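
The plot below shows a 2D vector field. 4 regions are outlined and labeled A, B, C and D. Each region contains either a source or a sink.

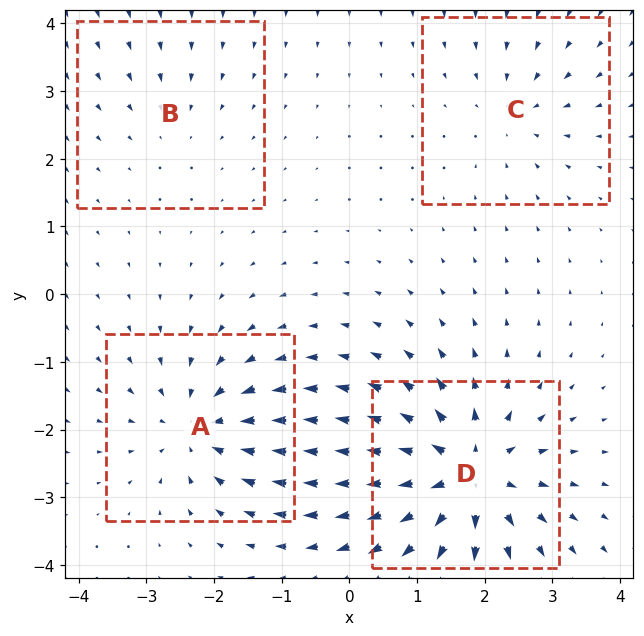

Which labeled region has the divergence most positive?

D

Divergence at each region's feature centre — A: about -6, B: about -2, C: about -4, D: about +8. Region D is most positive.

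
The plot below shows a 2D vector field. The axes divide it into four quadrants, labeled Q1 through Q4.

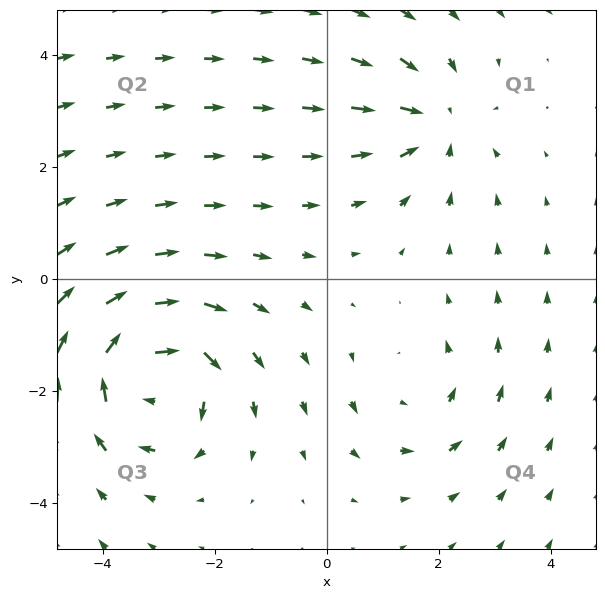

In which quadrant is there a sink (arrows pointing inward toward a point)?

The sink sits at approximately (1.9, 2.8), which lies in quadrant Q1. The divergence there is about -3, negative as expected for a sink.

Q1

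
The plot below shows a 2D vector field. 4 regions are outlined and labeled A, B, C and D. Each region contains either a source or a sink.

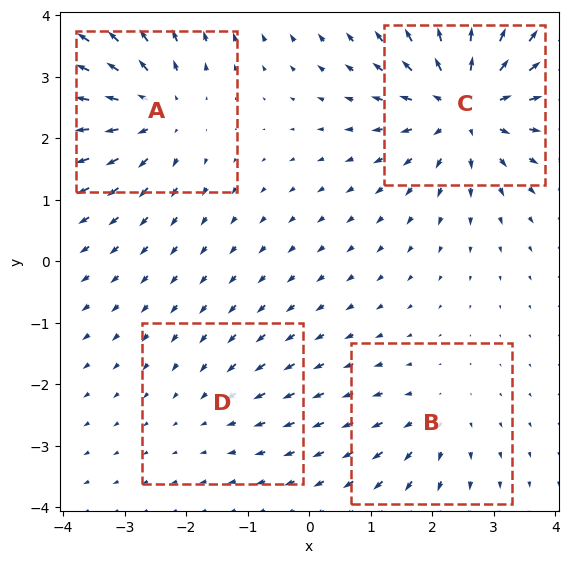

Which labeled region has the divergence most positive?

Divergence at each region's feature centre — A: about +6, B: about +3, C: about +8, D: about -2. Region C is most positive.

C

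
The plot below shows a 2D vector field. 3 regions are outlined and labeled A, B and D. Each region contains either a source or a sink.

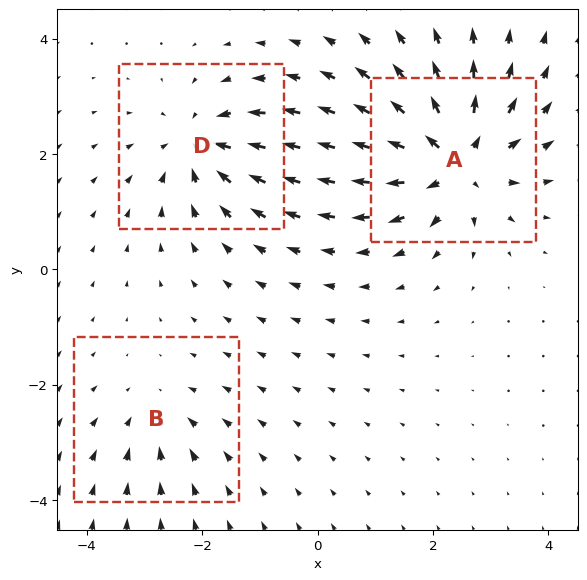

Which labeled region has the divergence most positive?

A

Divergence at each region's feature centre — A: about +6, B: about -2, D: about -4. Region A is most positive.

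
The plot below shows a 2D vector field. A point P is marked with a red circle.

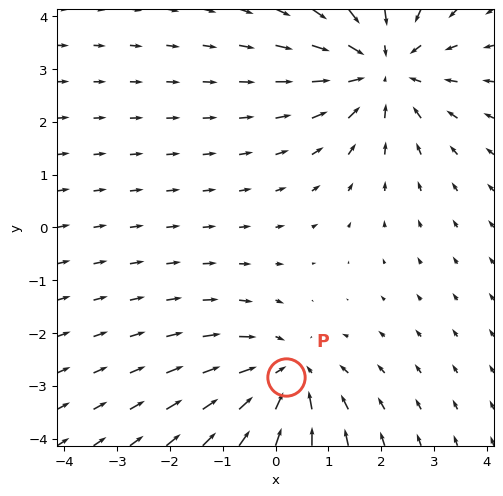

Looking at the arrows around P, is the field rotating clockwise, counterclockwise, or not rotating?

Near P at (0.2, -2.8) the arrows show no circulation. The curl there is ≈0.

not rotating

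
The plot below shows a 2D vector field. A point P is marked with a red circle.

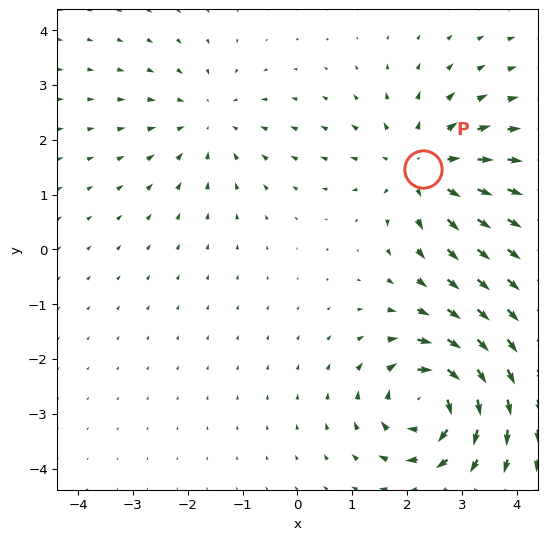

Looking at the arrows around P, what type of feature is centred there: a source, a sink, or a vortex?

At P (2.3, 1.5) the arrows spread outward. Divergence about +4, curl ≈0 — positive divergence with near-zero curl is a source.

source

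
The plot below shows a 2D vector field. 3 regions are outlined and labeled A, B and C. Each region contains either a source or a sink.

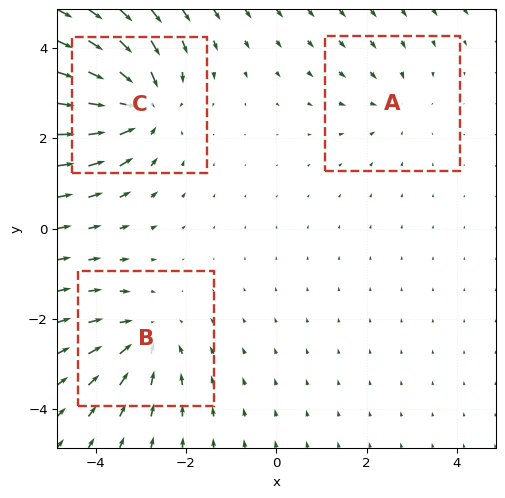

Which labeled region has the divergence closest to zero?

A

Divergence at each region's feature centre — A: about -2, B: about -3, C: about -5. Region A is closest to zero.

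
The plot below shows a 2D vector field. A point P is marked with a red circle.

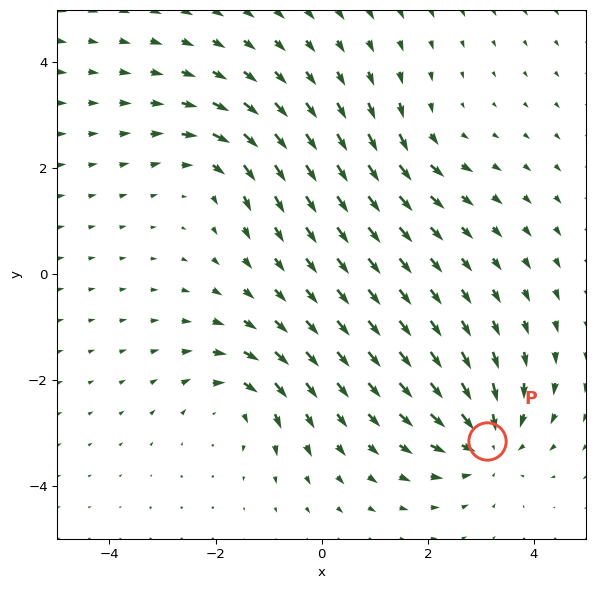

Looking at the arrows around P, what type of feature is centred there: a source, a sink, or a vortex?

At P (3.1, -3.1) the arrows converge inward. Divergence about -6, curl ≈0 — negative divergence with near-zero curl is a sink.

sink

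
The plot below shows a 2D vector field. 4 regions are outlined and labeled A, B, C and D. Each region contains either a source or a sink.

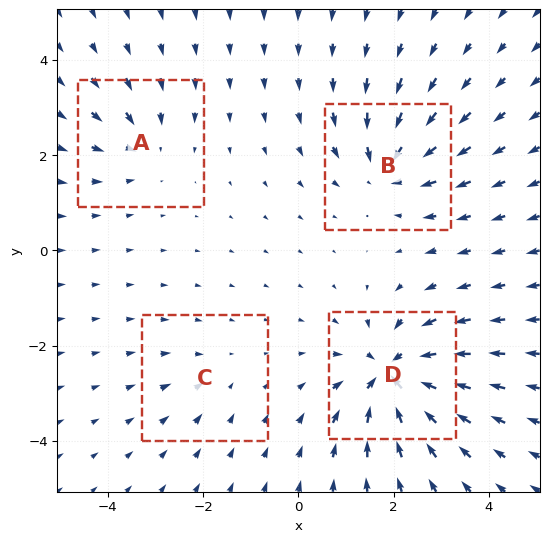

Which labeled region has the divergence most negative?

Divergence at each region's feature centre — A: about -4, B: about -6, C: about -2, D: about -8. Region D is most negative.

D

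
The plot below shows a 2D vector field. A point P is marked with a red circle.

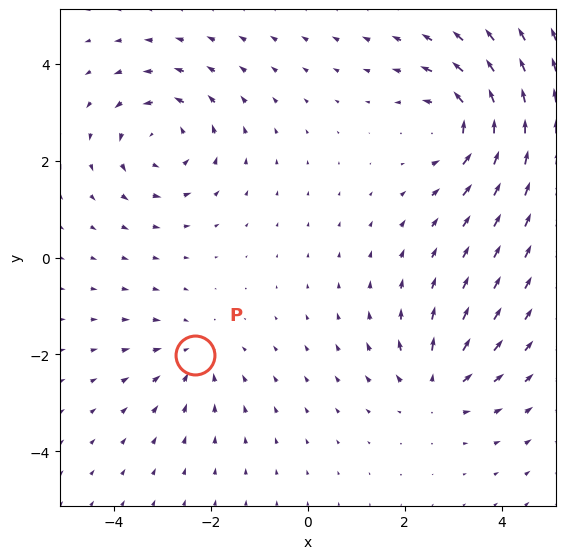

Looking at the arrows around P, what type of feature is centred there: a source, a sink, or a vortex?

sink

At P (-2.3, -2.0) the arrows converge inward. Divergence about -3, curl ≈0 — negative divergence with near-zero curl is a sink.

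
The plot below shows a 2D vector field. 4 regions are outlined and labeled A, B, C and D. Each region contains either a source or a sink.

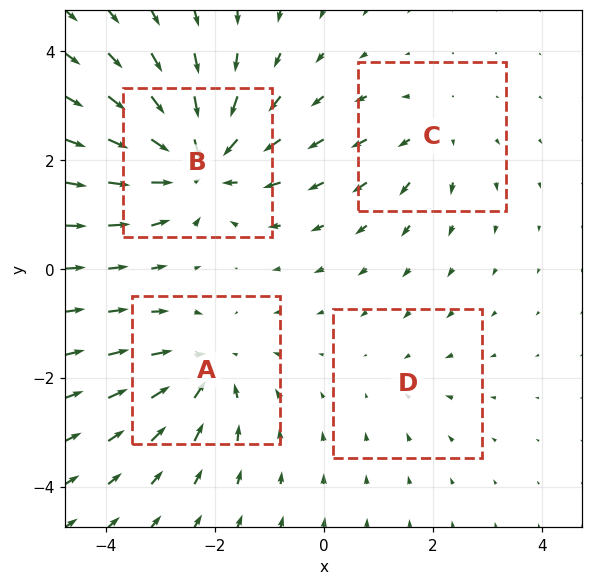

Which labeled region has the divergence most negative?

Divergence at each region's feature centre — A: about -5, B: about -7, C: about +3, D: about -2. Region B is most negative.

B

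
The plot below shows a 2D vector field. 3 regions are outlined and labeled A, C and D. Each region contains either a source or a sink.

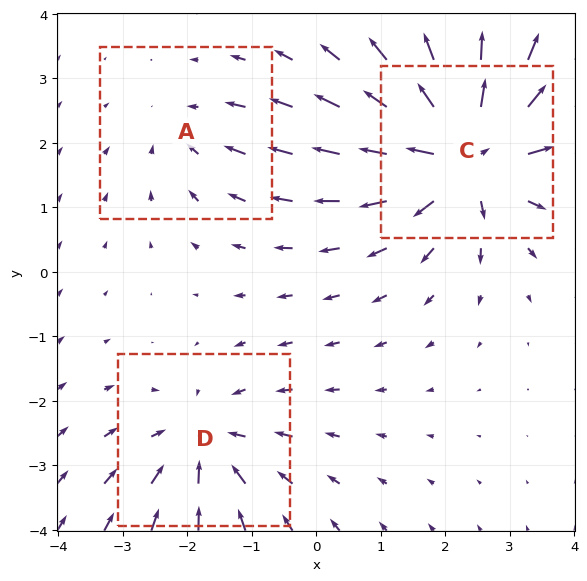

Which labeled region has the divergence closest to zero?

A

Divergence at each region's feature centre — A: about -2, C: about +5, D: about -3. Region A is closest to zero.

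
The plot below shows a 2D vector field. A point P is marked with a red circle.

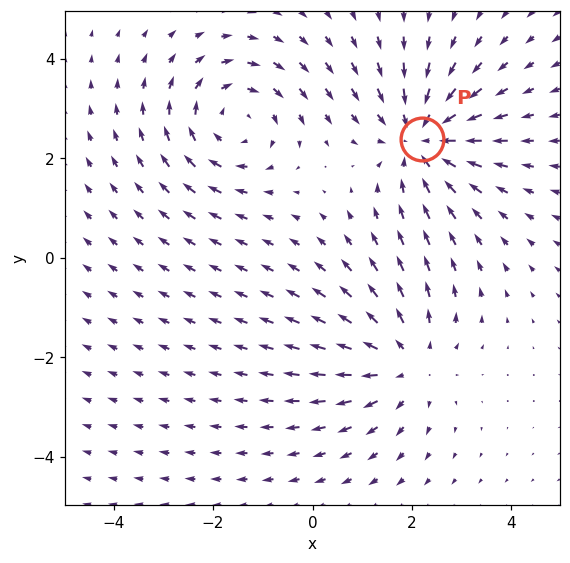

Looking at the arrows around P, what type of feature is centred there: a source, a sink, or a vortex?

At P (2.2, 2.4) the arrows converge inward. Divergence about -4, curl ≈0 — negative divergence with near-zero curl is a sink.

sink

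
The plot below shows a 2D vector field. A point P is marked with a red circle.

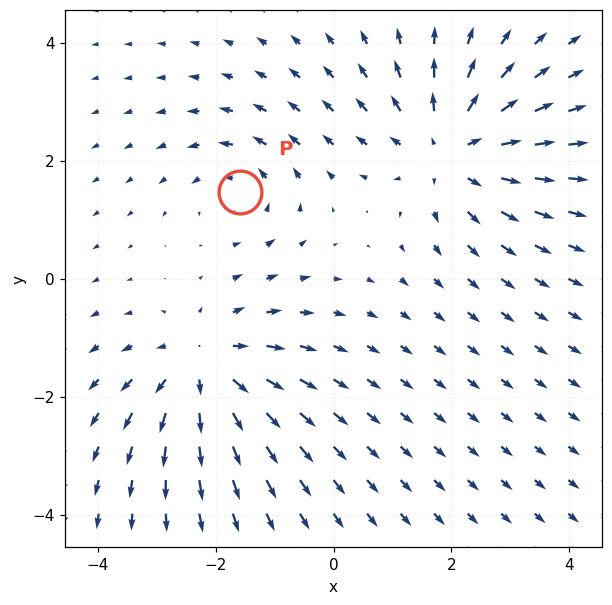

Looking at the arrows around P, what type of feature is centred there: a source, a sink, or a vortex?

At P (-1.6, 1.5) the arrows circulate counterclockwise. Divergence ≈0, curl about +3 — near-zero divergence with nonzero curl is a vortex.

vortex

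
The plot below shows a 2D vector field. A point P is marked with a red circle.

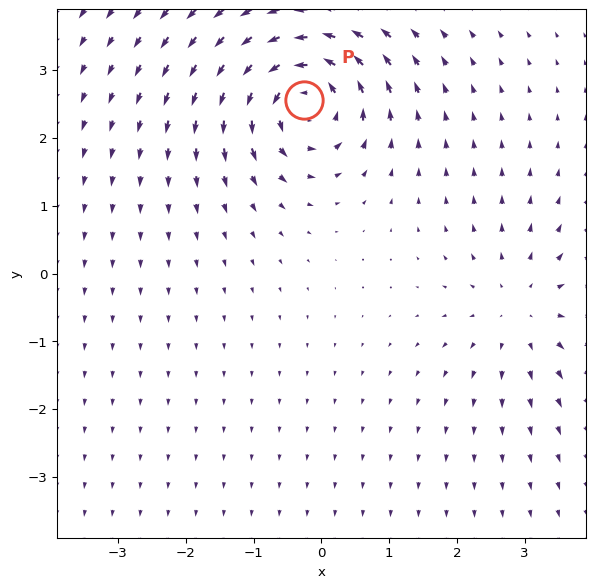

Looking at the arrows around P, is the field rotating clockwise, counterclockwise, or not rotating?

Near P at (-0.3, 2.6) the arrows circulate counterclockwise. The curl (z-component) there is about +7; positive curl means counterclockwise rotation.

counterclockwise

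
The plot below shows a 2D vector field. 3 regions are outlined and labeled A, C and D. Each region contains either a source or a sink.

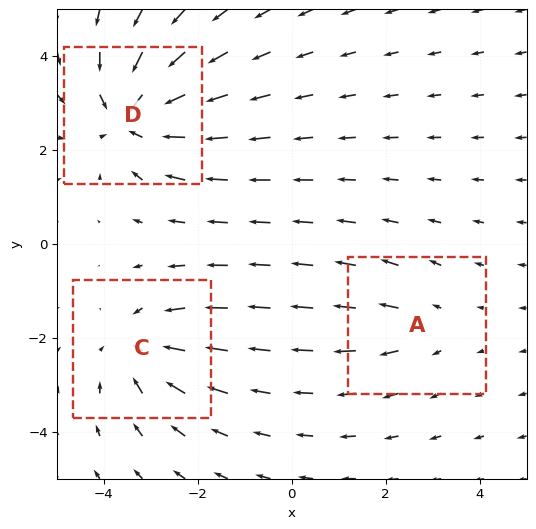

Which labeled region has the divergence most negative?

D

Divergence at each region's feature centre — A: about +2, C: about -3, D: about -4. Region D is most negative.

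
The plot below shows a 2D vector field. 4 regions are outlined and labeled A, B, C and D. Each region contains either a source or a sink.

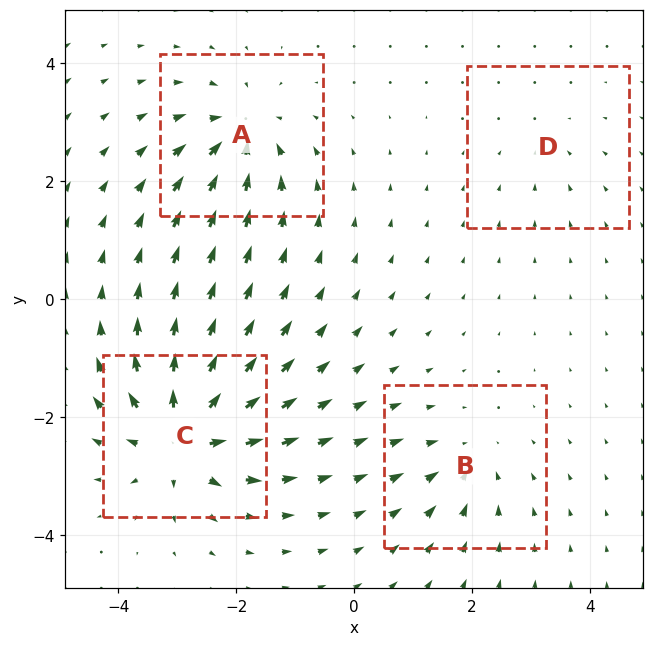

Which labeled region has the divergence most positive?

Divergence at each region's feature centre — A: about -6, B: about -4, C: about +9, D: about -2. Region C is most positive.

C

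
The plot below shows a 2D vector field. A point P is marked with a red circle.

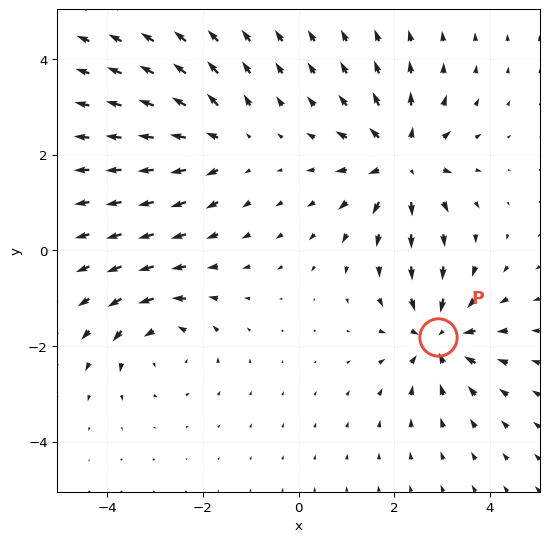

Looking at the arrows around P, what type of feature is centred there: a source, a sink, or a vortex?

At P (2.9, -1.8) the arrows converge inward. Divergence about -5, curl ≈0 — negative divergence with near-zero curl is a sink.

sink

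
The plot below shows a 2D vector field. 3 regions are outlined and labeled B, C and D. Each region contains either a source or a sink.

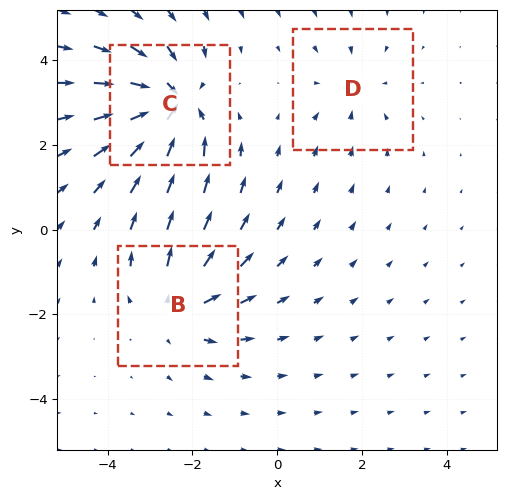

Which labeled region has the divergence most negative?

C

Divergence at each region's feature centre — B: about +3, C: about -5, D: about -2. Region C is most negative.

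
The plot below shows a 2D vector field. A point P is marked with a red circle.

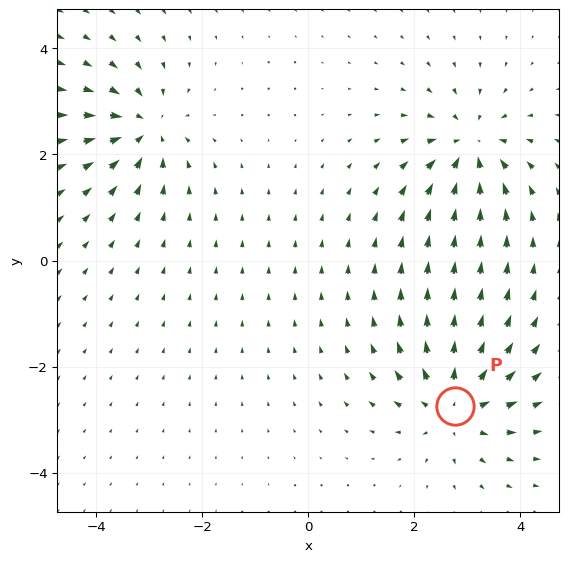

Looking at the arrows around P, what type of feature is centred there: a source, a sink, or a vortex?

At P (2.8, -2.7) the arrows spread outward. Divergence about +6, curl ≈0 — positive divergence with near-zero curl is a source.

source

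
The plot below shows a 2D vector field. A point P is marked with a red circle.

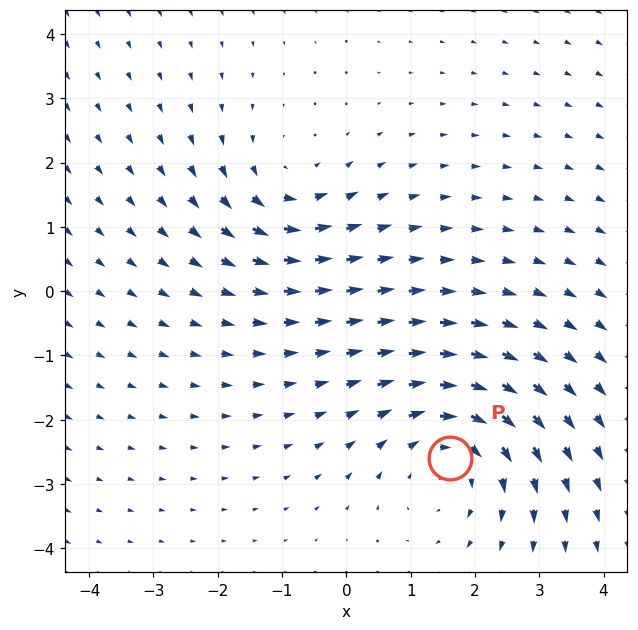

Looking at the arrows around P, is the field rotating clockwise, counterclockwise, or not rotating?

clockwise

Near P at (1.6, -2.6) the arrows circulate clockwise. The curl (z-component) there is about -4; negative curl means clockwise rotation.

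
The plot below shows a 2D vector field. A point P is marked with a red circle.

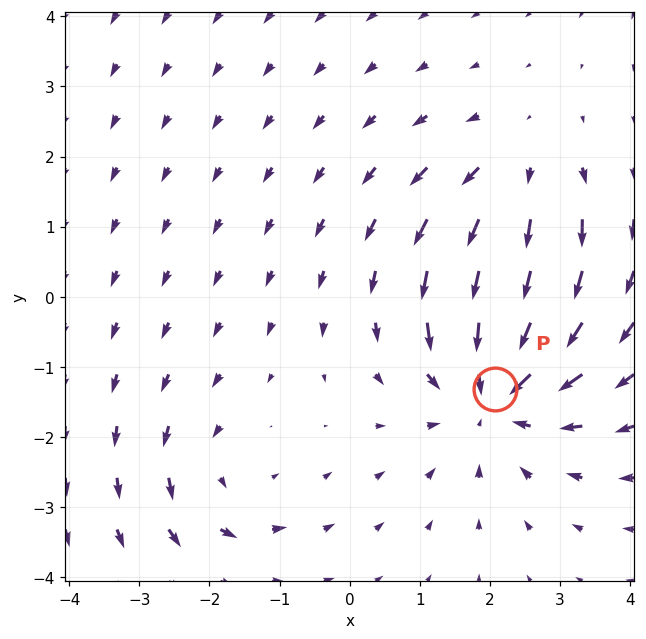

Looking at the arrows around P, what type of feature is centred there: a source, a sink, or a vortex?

At P (2.1, -1.3) the arrows converge inward. Divergence about -4, curl ≈0 — negative divergence with near-zero curl is a sink.

sink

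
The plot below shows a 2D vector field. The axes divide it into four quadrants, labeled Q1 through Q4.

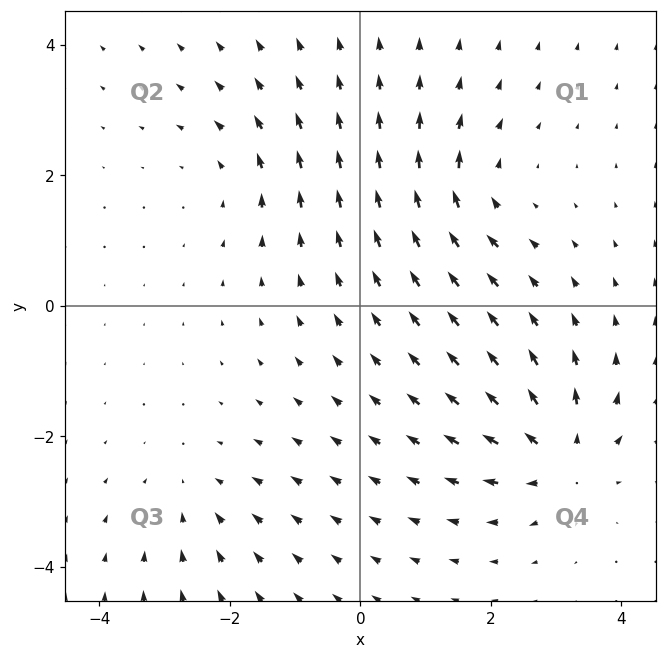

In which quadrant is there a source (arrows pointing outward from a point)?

The source sits at approximately (3.1, -2.3), which lies in quadrant Q4. The divergence there is about +5, positive as expected for a source.

Q4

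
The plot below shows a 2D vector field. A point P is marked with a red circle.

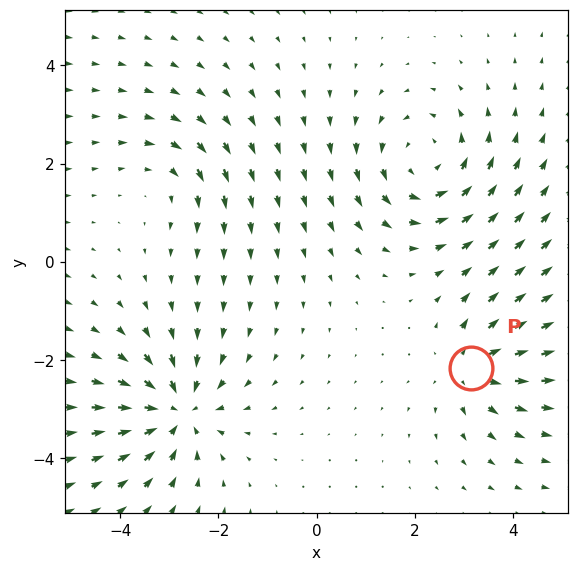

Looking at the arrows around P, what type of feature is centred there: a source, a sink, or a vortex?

At P (3.1, -2.2) the arrows spread outward. Divergence about +4, curl ≈0 — positive divergence with near-zero curl is a source.

source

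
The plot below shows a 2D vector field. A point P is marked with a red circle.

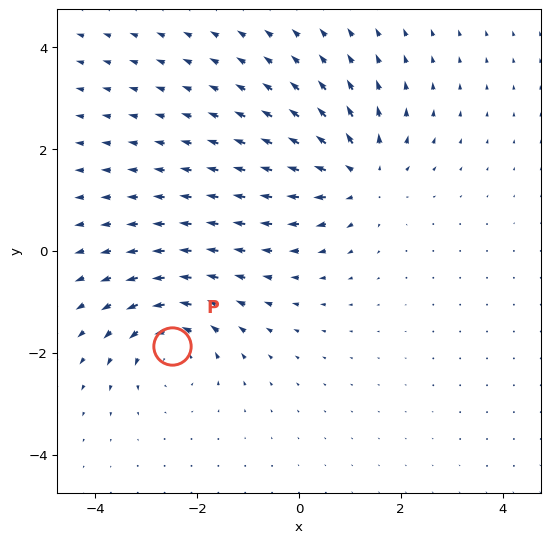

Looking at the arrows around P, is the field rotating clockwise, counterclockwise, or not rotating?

counterclockwise

Near P at (-2.5, -1.9) the arrows circulate counterclockwise. The curl (z-component) there is about +5; positive curl means counterclockwise rotation.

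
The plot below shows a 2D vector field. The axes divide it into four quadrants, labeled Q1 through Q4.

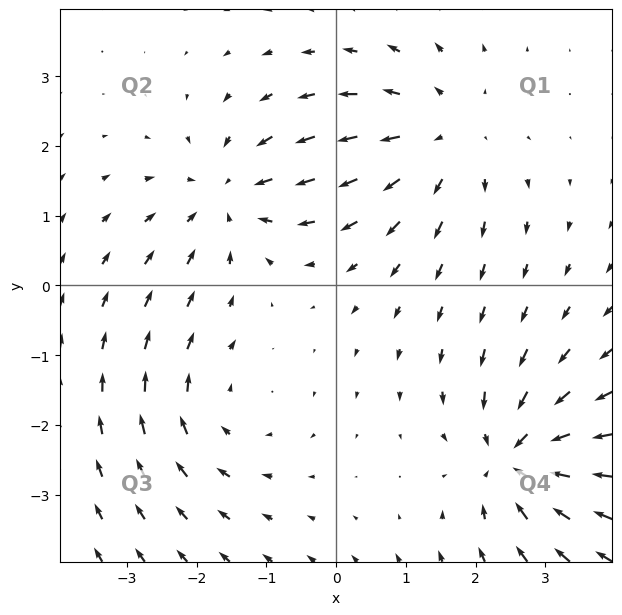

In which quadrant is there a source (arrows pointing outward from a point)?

Q1

The source sits at approximately (1.5, 2.1), which lies in quadrant Q1. The divergence there is about +4, positive as expected for a source.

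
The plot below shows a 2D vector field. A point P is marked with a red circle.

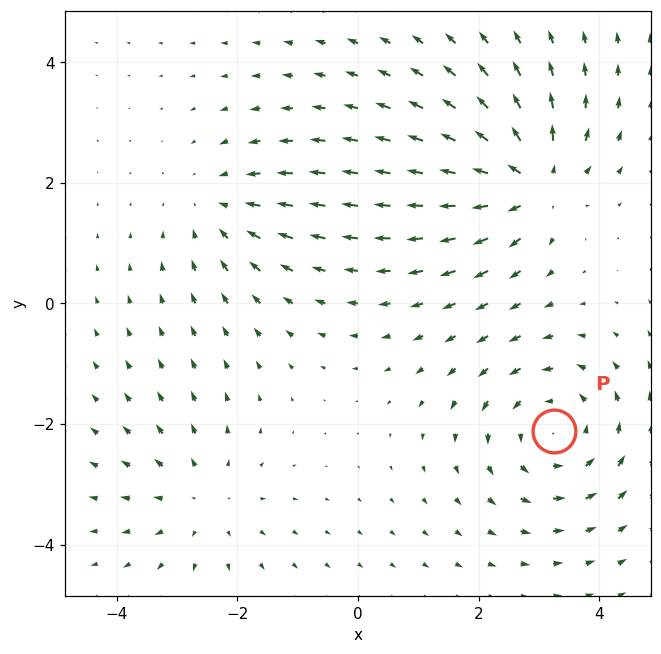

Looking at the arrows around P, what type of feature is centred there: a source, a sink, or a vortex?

vortex

At P (3.2, -2.1) the arrows circulate counterclockwise. Divergence ≈0, curl about +3 — near-zero divergence with nonzero curl is a vortex.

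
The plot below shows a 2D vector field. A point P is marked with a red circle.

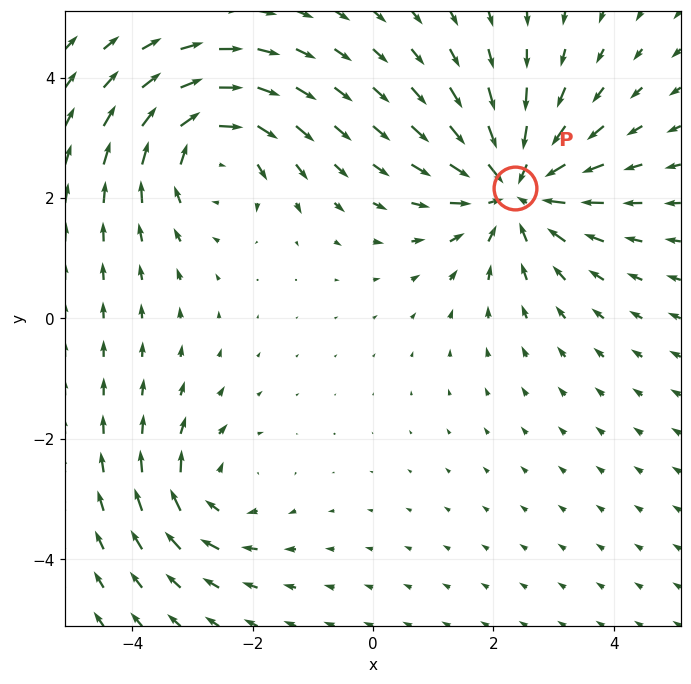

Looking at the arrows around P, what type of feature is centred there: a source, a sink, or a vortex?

At P (2.4, 2.2) the arrows converge inward. Divergence about -5, curl ≈0 — negative divergence with near-zero curl is a sink.

sink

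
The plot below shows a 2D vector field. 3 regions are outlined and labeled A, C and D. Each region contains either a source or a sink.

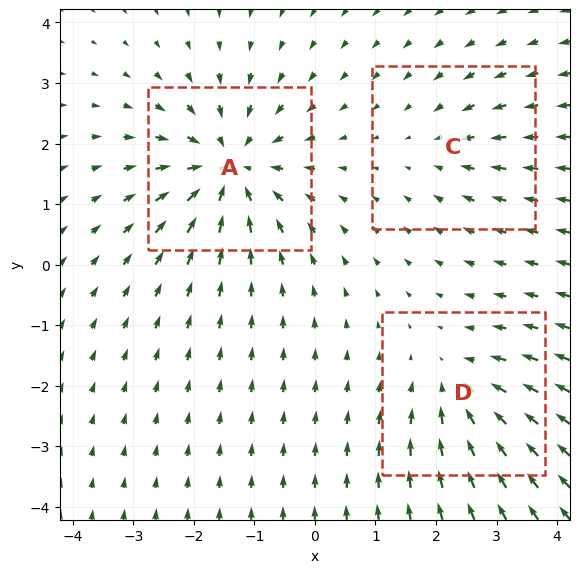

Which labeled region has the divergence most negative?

Divergence at each region's feature centre — A: about -5, C: about -2, D: about -3. Region A is most negative.

A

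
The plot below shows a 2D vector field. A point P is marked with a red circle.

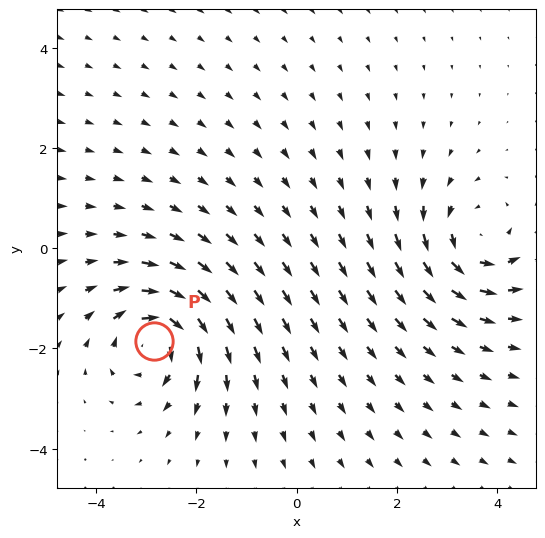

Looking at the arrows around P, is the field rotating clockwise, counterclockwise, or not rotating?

Near P at (-2.9, -1.8) the arrows circulate clockwise. The curl (z-component) there is about -7; negative curl means clockwise rotation.

clockwise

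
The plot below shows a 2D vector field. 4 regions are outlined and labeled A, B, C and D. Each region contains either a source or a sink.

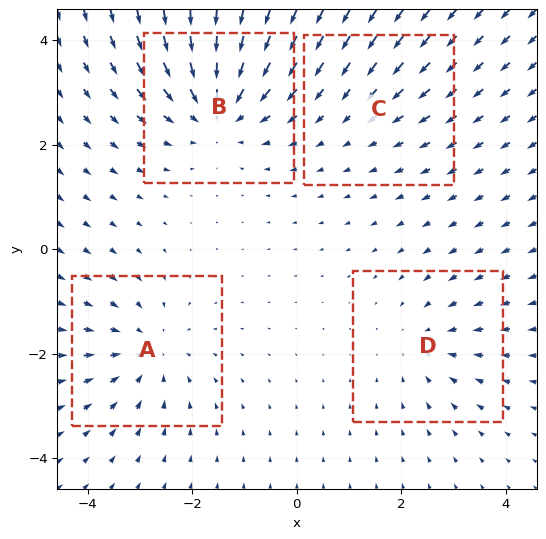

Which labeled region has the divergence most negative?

B

Divergence at each region's feature centre — A: about -4, B: about -6, C: about -2, D: about -3. Region B is most negative.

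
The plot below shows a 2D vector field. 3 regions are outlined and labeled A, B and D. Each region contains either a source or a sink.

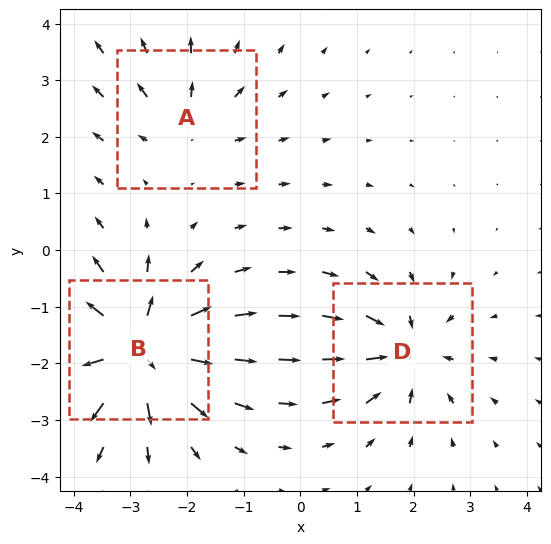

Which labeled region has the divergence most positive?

B

Divergence at each region's feature centre — A: about +3, B: about +6, D: about -4. Region B is most positive.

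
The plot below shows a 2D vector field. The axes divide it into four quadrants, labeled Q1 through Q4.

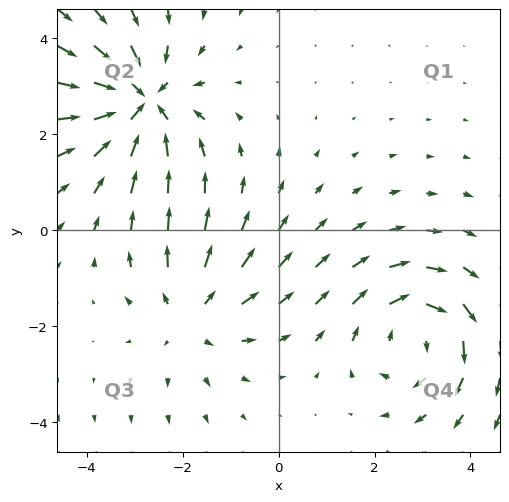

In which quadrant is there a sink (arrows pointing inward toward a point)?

Q2

The sink sits at approximately (-2.9, 2.7), which lies in quadrant Q2. The divergence there is about -5, negative as expected for a sink.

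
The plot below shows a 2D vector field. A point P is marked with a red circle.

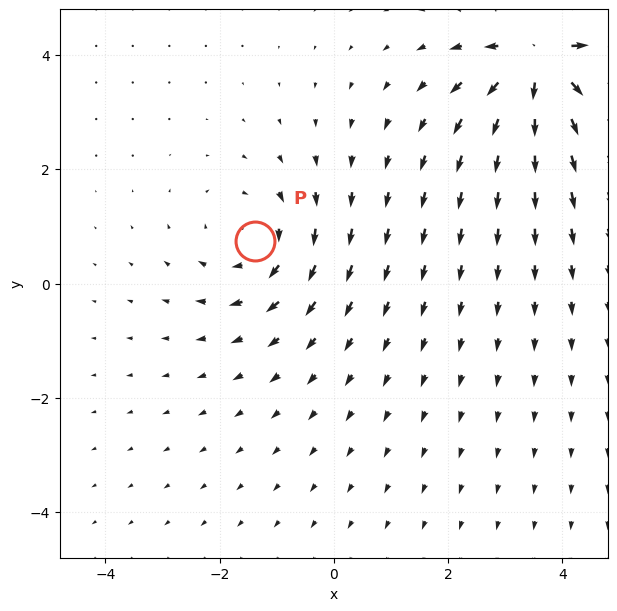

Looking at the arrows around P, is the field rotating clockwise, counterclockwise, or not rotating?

Near P at (-1.4, 0.7) the arrows circulate clockwise. The curl (z-component) there is about -3; negative curl means clockwise rotation.

clockwise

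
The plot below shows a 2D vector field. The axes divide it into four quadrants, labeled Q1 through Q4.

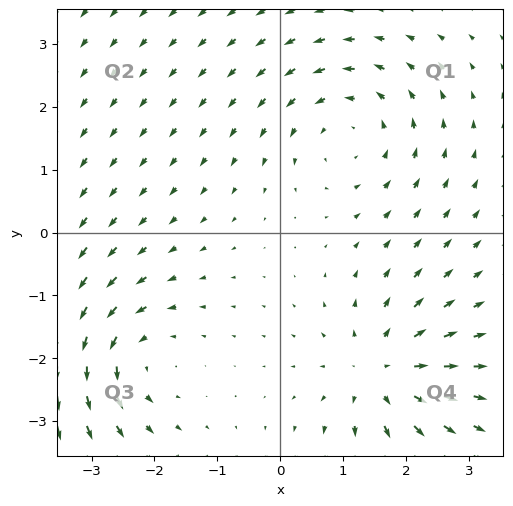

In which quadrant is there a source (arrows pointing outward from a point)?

Q4

The source sits at approximately (1.6, -2.2), which lies in quadrant Q4. The divergence there is about +5, positive as expected for a source.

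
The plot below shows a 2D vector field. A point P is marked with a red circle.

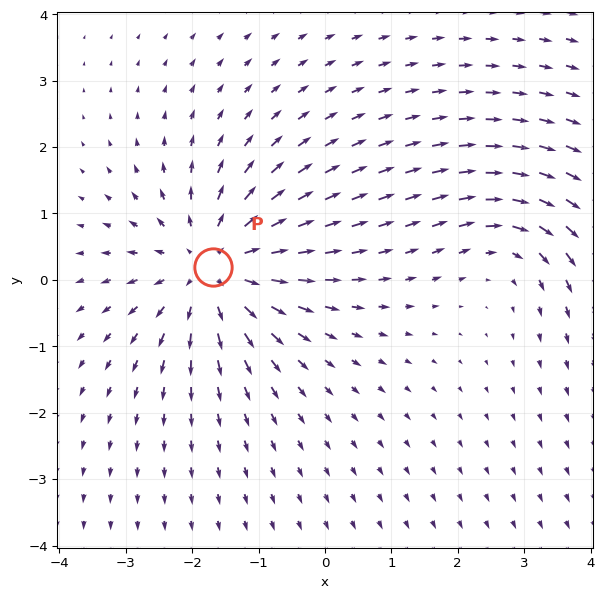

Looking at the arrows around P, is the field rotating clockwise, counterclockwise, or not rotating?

not rotating

Near P at (-1.7, 0.2) the arrows show no circulation. The curl there is ≈0.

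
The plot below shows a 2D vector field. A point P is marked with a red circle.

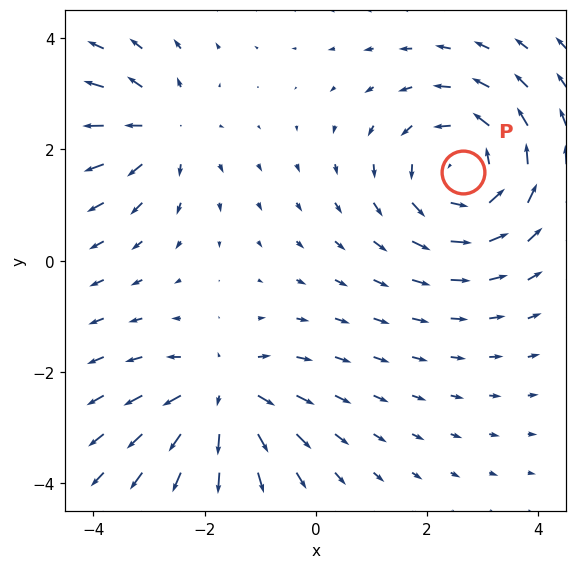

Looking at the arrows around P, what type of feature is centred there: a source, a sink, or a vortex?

At P (2.7, 1.6) the arrows circulate counterclockwise. Divergence ≈0, curl about +4 — near-zero divergence with nonzero curl is a vortex.

vortex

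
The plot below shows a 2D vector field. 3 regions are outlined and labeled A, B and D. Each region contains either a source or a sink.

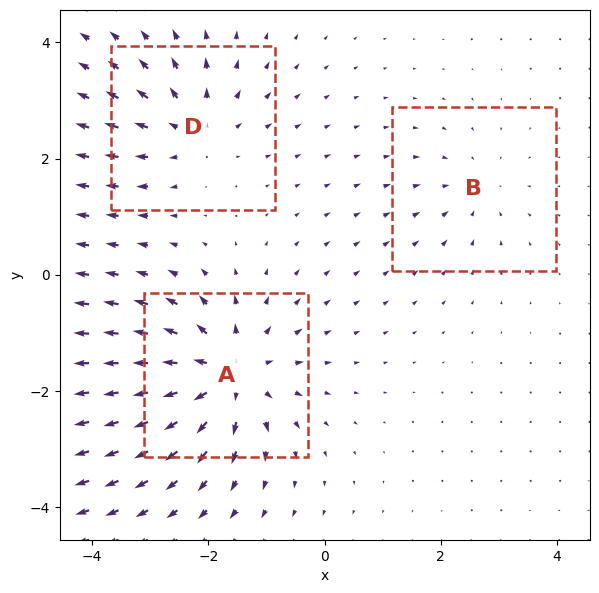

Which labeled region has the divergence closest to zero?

B

Divergence at each region's feature centre — A: about +5, B: about -2, D: about +3. Region B is closest to zero.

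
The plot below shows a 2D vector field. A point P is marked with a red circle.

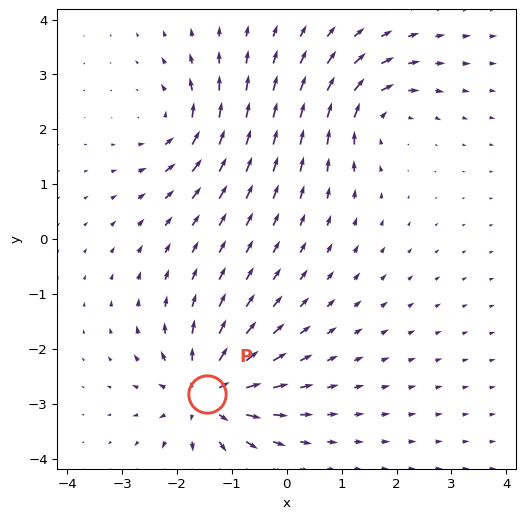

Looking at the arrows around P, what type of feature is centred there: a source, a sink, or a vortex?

At P (-1.5, -2.8) the arrows spread outward. Divergence about +6, curl ≈0 — positive divergence with near-zero curl is a source.

source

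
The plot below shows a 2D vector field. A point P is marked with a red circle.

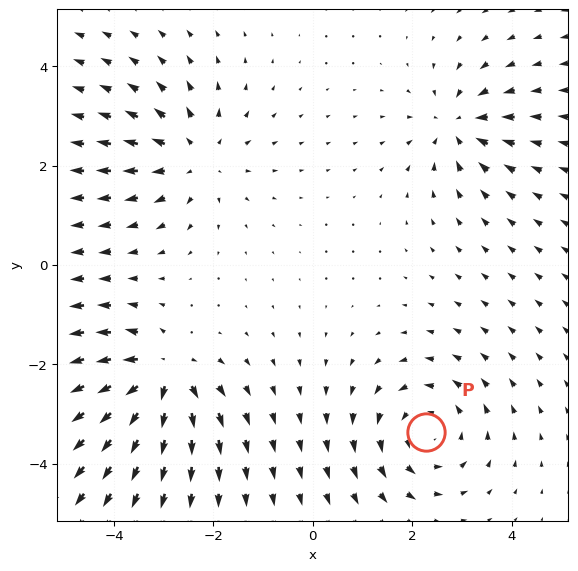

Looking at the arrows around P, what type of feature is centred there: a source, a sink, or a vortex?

vortex

At P (2.3, -3.4) the arrows circulate counterclockwise. Divergence ≈0, curl about +4 — near-zero divergence with nonzero curl is a vortex.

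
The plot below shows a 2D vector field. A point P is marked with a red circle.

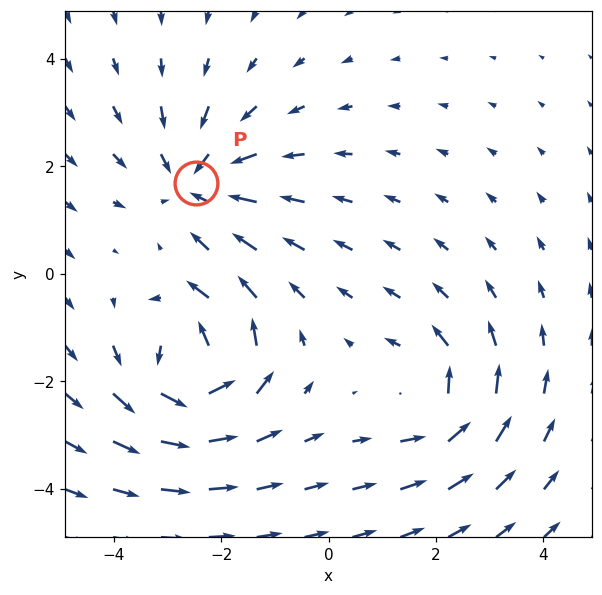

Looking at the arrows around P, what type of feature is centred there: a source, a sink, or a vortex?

sink

At P (-2.5, 1.7) the arrows converge inward. Divergence about -3, curl ≈0 — negative divergence with near-zero curl is a sink.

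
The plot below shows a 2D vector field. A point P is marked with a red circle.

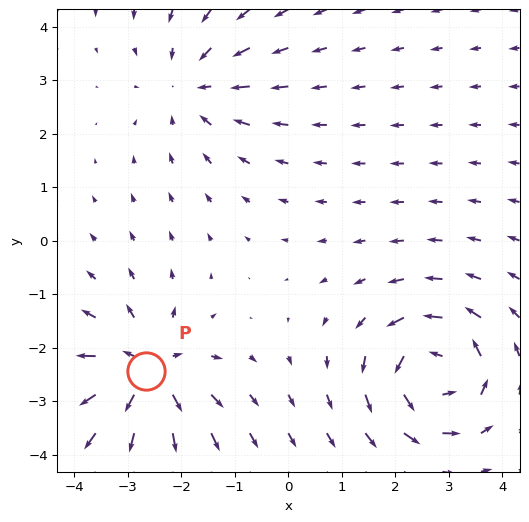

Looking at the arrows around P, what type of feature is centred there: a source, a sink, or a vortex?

At P (-2.7, -2.4) the arrows spread outward. Divergence about +5, curl ≈0 — positive divergence with near-zero curl is a source.

source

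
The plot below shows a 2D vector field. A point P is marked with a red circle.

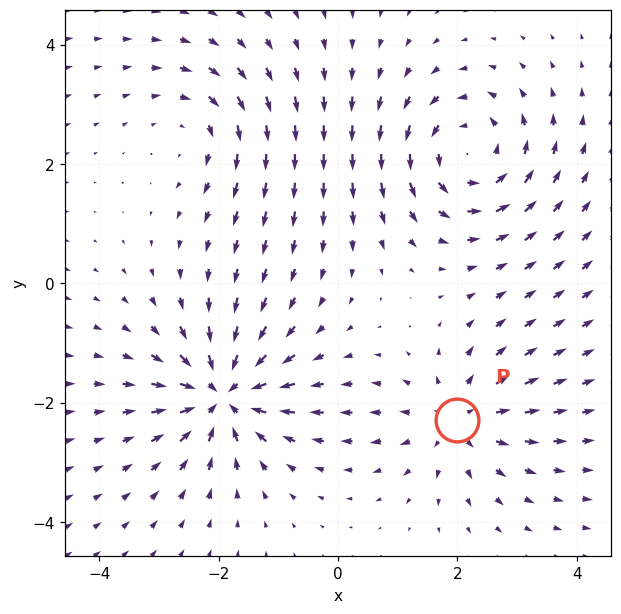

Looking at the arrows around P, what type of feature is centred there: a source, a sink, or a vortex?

source

At P (2.0, -2.3) the arrows spread outward. Divergence about +4, curl ≈0 — positive divergence with near-zero curl is a source.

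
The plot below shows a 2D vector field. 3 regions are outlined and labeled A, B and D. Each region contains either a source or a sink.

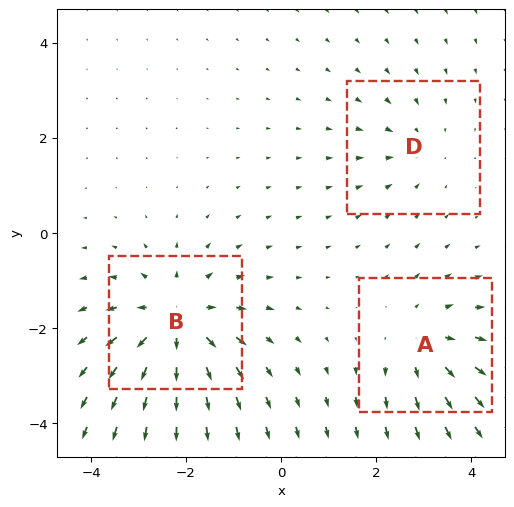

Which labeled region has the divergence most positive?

B

Divergence at each region's feature centre — A: about +3, B: about +5, D: about -2. Region B is most positive.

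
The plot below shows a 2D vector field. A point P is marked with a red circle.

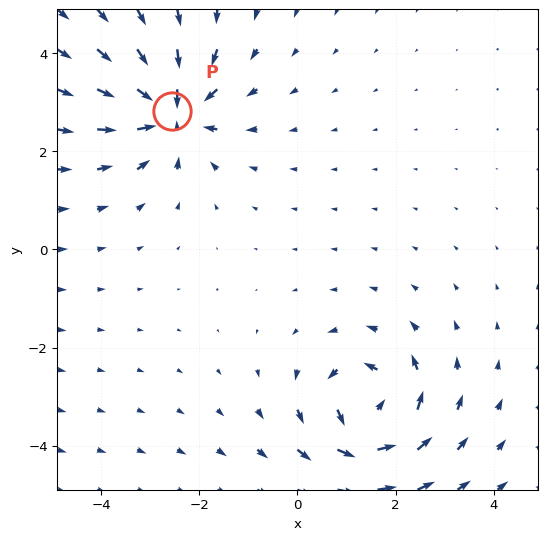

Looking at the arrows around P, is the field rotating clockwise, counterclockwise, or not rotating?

Near P at (-2.6, 2.8) the arrows show no circulation. The curl there is ≈0.

not rotating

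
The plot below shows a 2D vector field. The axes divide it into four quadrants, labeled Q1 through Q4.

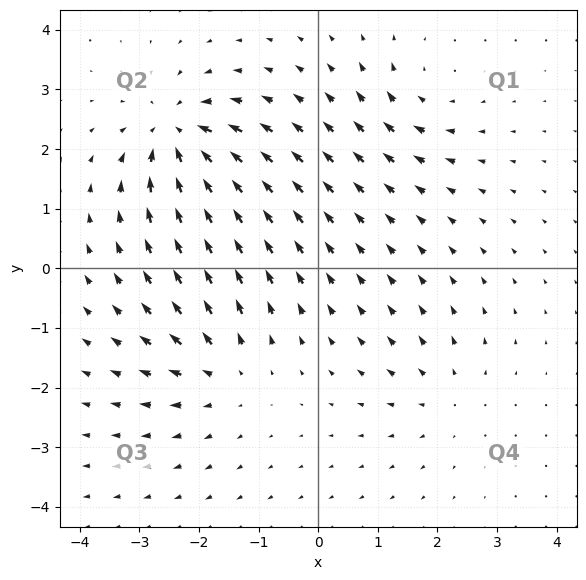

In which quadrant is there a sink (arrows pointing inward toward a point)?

The sink sits at approximately (-2.4, 2.2), which lies in quadrant Q2. The divergence there is about -7, negative as expected for a sink.

Q2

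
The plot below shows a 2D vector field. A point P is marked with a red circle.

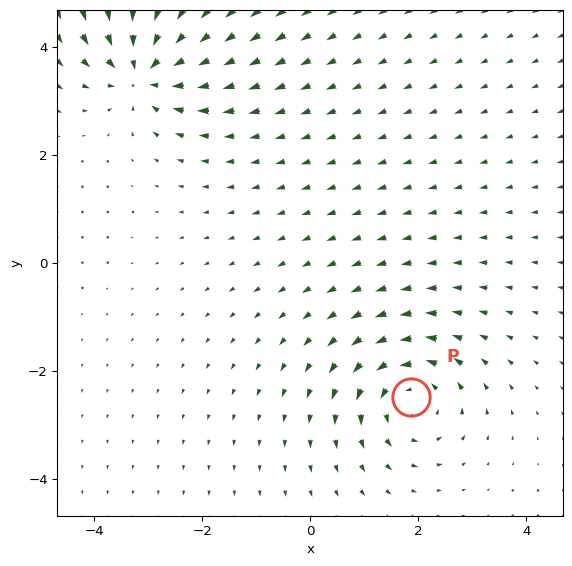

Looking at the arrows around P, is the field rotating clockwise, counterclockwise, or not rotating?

counterclockwise

Near P at (1.9, -2.5) the arrows circulate counterclockwise. The curl (z-component) there is about +3; positive curl means counterclockwise rotation.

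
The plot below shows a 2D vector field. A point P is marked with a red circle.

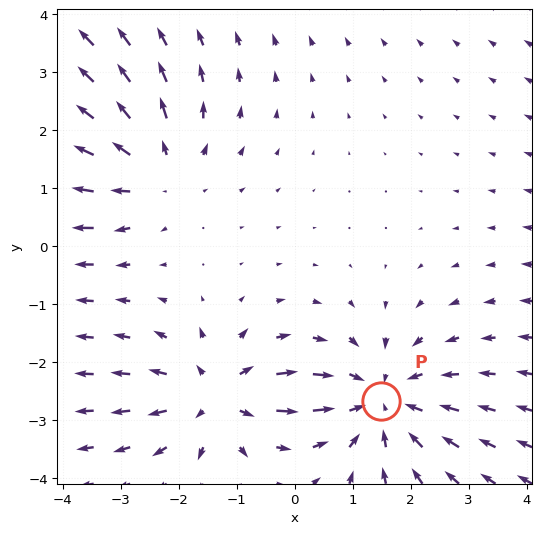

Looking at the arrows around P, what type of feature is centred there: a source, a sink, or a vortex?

At P (1.5, -2.7) the arrows converge inward. Divergence about -3, curl ≈0 — negative divergence with near-zero curl is a sink.

sink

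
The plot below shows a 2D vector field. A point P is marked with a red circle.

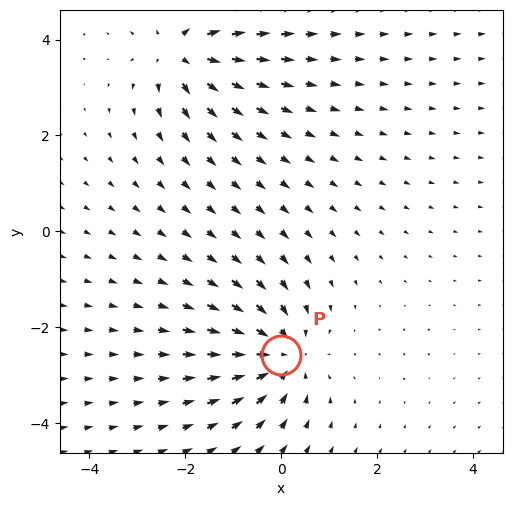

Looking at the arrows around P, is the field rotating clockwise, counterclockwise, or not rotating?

not rotating

Near P at (-0.0, -2.6) the arrows show no circulation. The curl there is ≈0.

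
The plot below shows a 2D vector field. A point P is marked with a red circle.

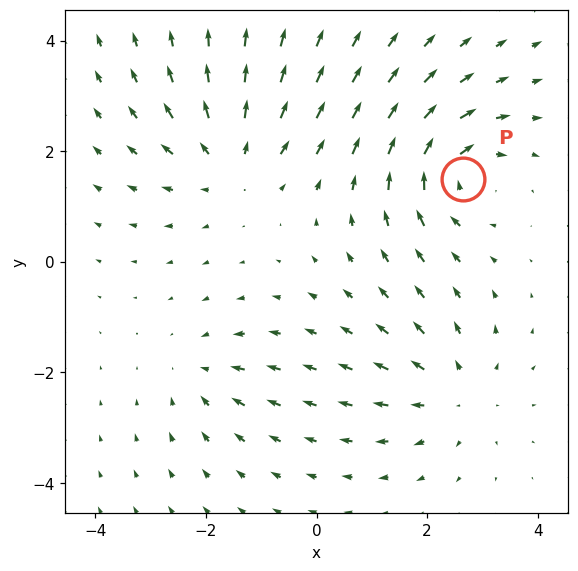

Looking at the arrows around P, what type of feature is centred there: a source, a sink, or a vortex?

At P (2.6, 1.5) the arrows circulate clockwise. Divergence ≈0, curl about -6 — near-zero divergence with nonzero curl is a vortex.

vortex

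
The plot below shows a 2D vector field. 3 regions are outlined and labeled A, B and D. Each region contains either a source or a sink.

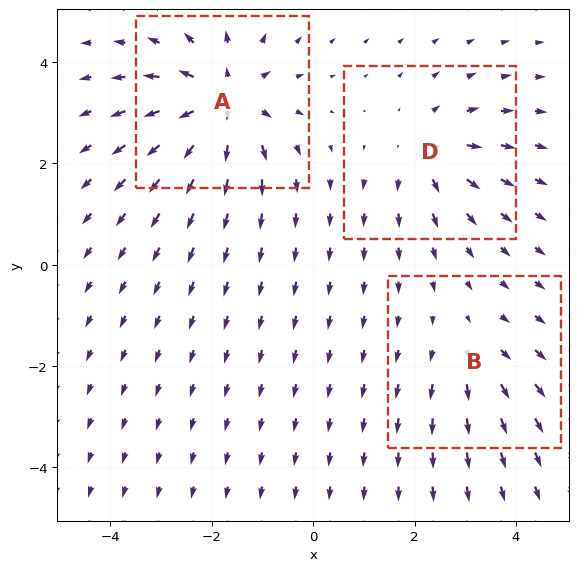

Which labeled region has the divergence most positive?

A

Divergence at each region's feature centre — A: about +6, B: about +2, D: about +3. Region A is most positive.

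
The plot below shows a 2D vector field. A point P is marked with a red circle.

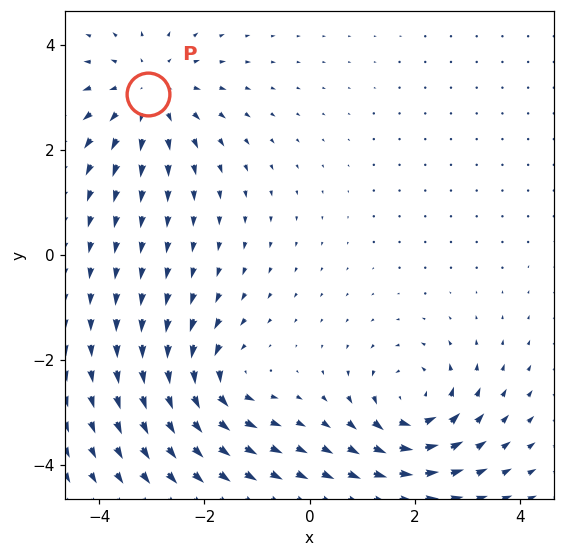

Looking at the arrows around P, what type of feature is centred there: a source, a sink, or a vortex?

At P (-3.1, 3.1) the arrows spread outward. Divergence about +3, curl ≈0 — positive divergence with near-zero curl is a source.

source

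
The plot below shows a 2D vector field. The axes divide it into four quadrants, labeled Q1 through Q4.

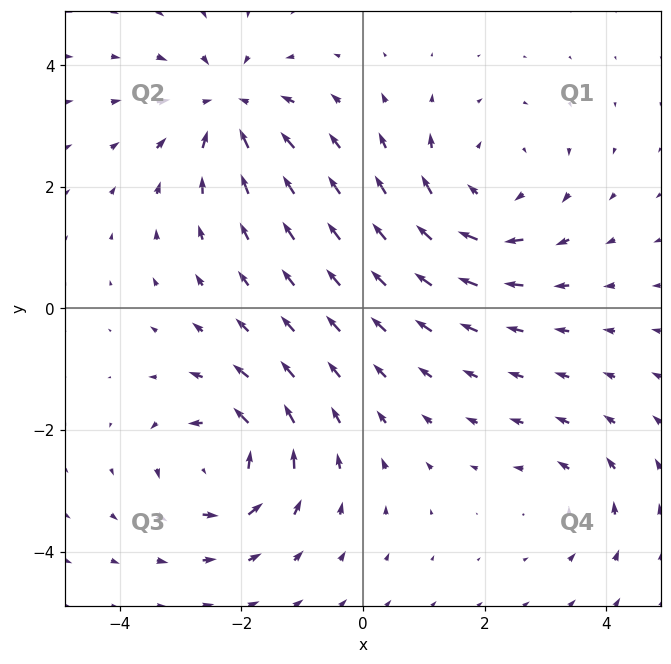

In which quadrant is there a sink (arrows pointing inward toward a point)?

The sink sits at approximately (-2.2, 3.3), which lies in quadrant Q2. The divergence there is about -5, negative as expected for a sink.

Q2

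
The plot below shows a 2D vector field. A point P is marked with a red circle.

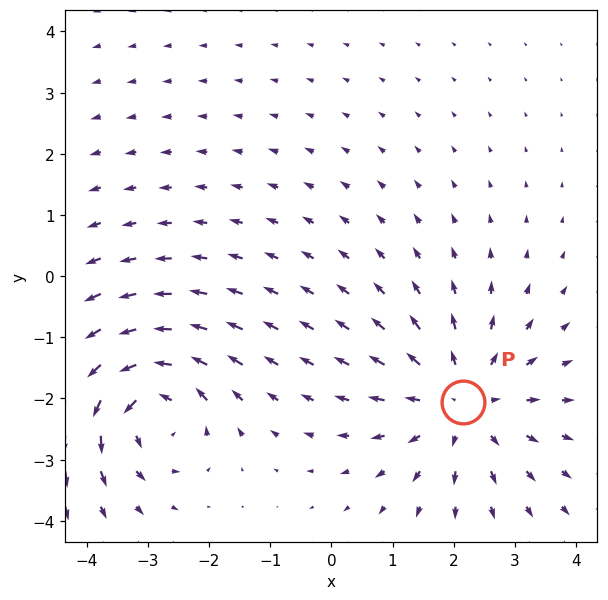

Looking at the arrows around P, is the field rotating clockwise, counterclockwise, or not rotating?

not rotating

Near P at (2.1, -2.1) the arrows show no circulation. The curl there is ≈0.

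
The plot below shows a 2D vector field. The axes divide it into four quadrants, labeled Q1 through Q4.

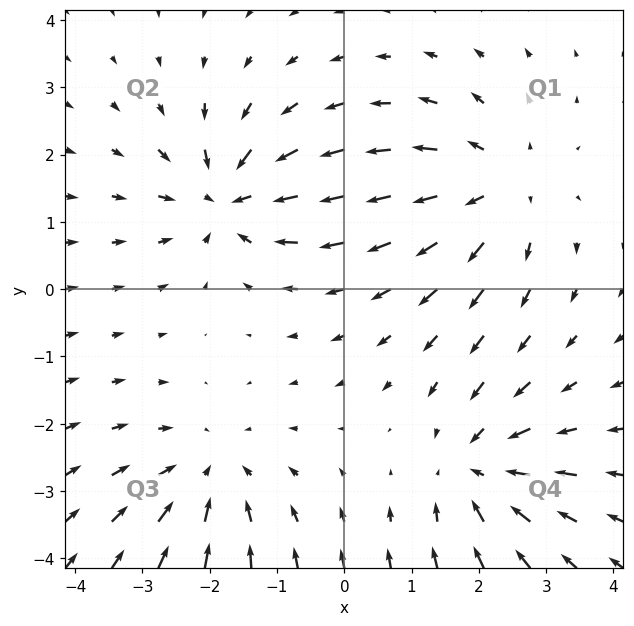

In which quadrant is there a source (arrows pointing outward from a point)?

The source sits at approximately (2.3, 1.5), which lies in quadrant Q1. The divergence there is about +4, positive as expected for a source.

Q1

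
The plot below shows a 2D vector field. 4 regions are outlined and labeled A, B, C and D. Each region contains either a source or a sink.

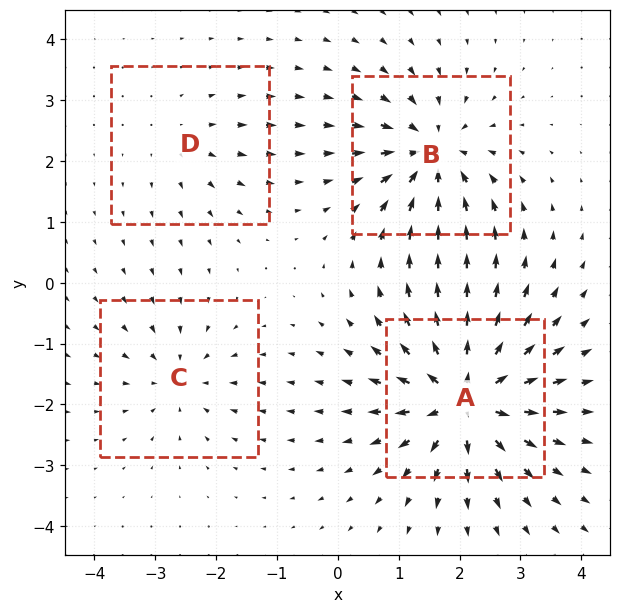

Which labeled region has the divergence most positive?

Divergence at each region's feature centre — A: about +9, B: about -6, C: about -4, D: about +3. Region A is most positive.

A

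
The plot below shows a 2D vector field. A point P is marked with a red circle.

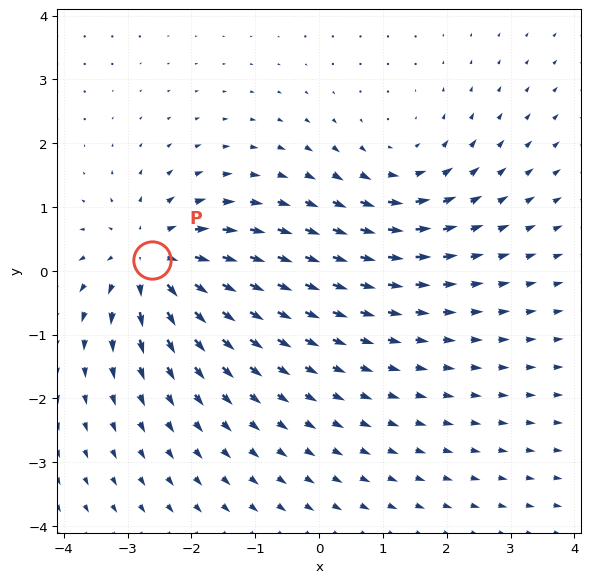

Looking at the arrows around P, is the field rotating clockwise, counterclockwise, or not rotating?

Near P at (-2.6, 0.2) the arrows show no circulation. The curl there is ≈0.

not rotating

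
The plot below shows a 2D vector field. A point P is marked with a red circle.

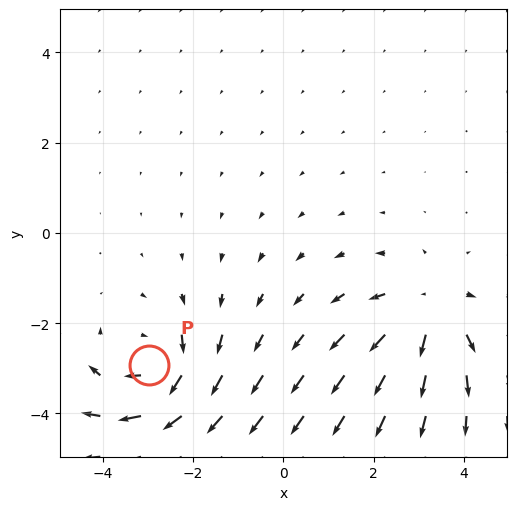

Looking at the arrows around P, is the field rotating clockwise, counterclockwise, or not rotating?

Near P at (-3.0, -2.9) the arrows circulate clockwise. The curl (z-component) there is about -3; negative curl means clockwise rotation.

clockwise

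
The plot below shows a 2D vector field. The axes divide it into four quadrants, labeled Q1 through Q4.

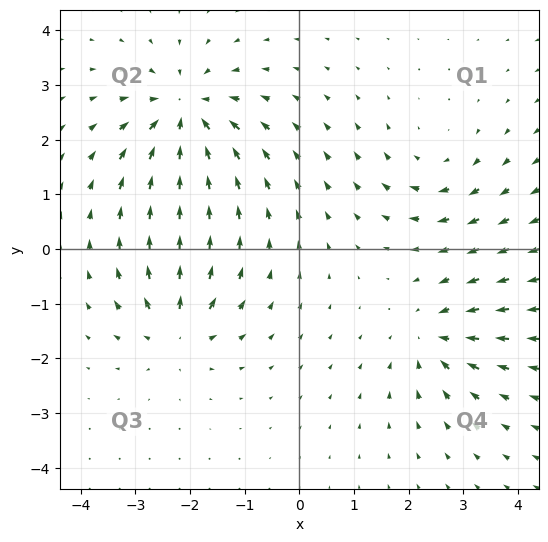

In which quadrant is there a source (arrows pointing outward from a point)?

Q3

The source sits at approximately (-2.2, -1.5), which lies in quadrant Q3. The divergence there is about +4, positive as expected for a source.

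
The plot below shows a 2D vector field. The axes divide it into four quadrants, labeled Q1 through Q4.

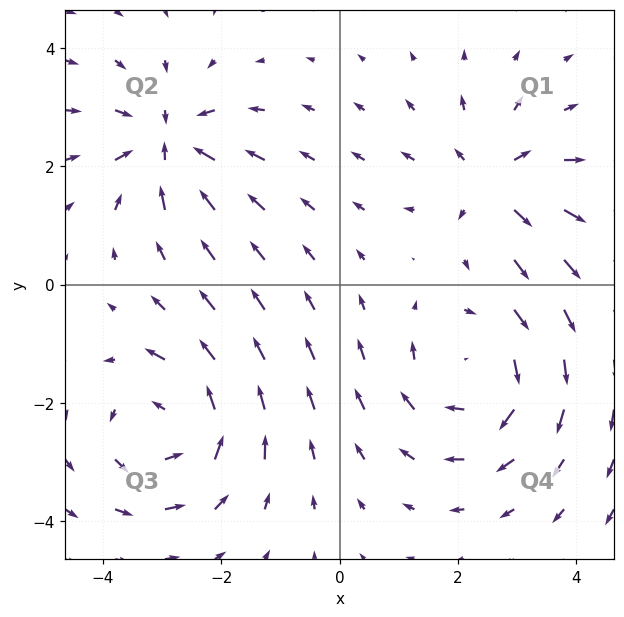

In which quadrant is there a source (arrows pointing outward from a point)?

Q1

The source sits at approximately (2.6, 1.8), which lies in quadrant Q1. The divergence there is about +5, positive as expected for a source.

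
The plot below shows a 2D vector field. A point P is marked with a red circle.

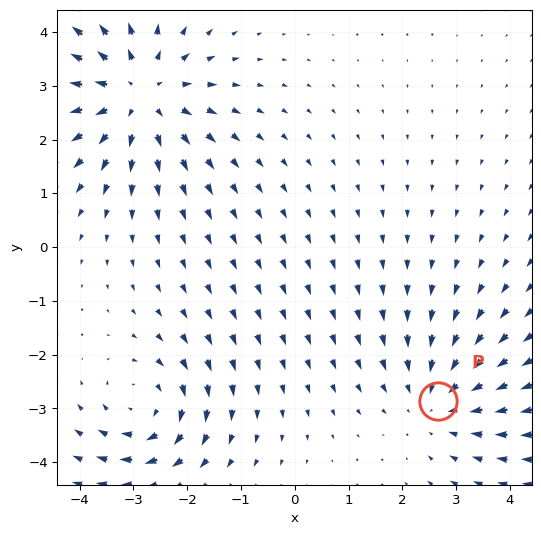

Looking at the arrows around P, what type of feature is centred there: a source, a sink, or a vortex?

sink

At P (2.7, -2.9) the arrows converge inward. Divergence about -3, curl ≈0 — negative divergence with near-zero curl is a sink.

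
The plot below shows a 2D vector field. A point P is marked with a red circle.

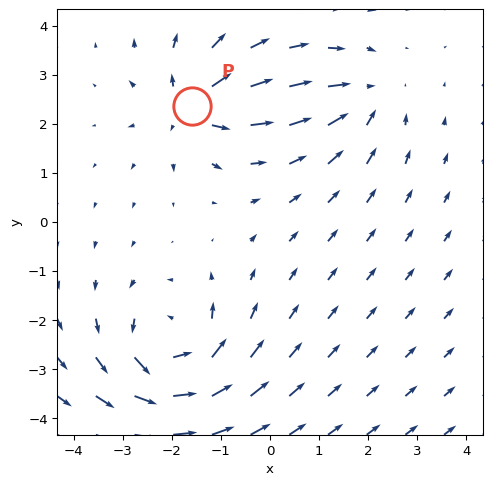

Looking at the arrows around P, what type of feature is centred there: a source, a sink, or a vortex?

At P (-1.6, 2.4) the arrows spread outward. Divergence about +4, curl ≈0 — positive divergence with near-zero curl is a source.

source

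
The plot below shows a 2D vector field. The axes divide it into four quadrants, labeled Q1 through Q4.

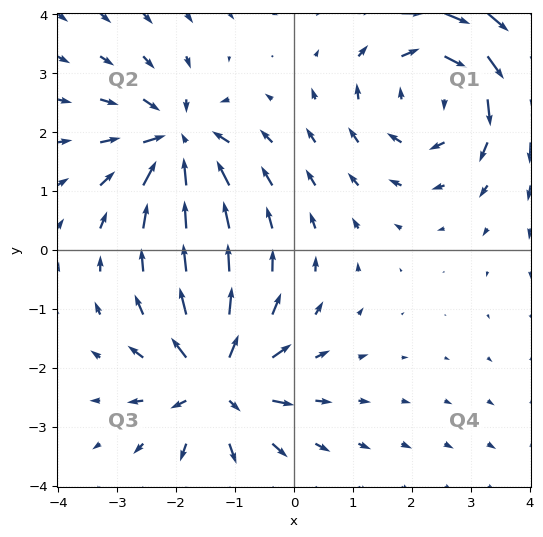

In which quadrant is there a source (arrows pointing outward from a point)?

Q3

The source sits at approximately (-1.3, -2.2), which lies in quadrant Q3. The divergence there is about +5, positive as expected for a source.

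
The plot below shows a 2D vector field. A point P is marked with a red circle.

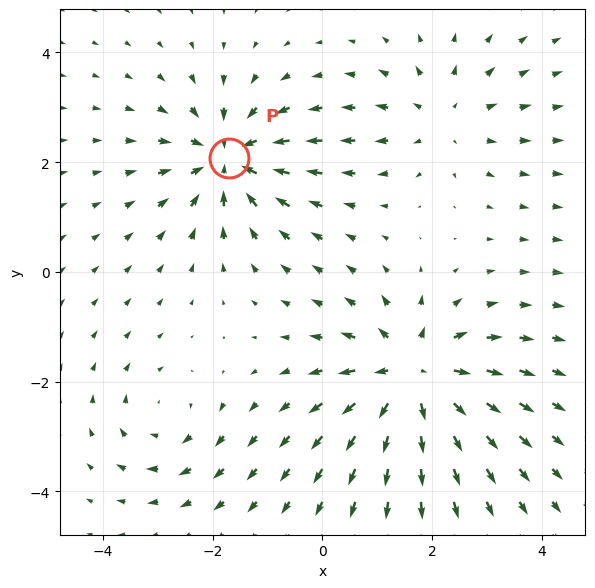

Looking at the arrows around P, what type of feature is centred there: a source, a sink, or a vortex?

sink

At P (-1.7, 2.1) the arrows converge inward. Divergence about -5, curl ≈0 — negative divergence with near-zero curl is a sink.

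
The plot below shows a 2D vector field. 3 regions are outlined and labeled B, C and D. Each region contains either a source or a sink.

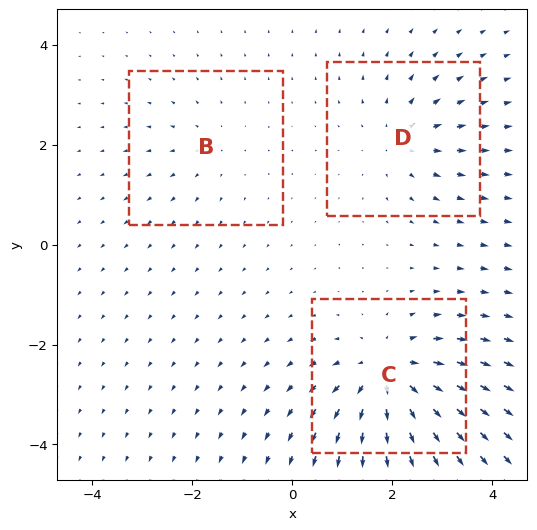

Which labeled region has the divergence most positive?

C

Divergence at each region's feature centre — B: about +2, C: about +5, D: about +3. Region C is most positive.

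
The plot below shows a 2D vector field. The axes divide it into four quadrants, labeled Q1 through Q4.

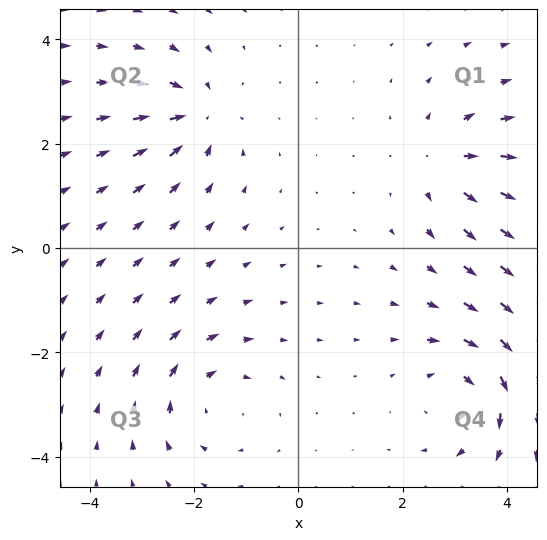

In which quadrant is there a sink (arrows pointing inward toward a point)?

Q2

The sink sits at approximately (-2.0, 2.5), which lies in quadrant Q2. The divergence there is about -5, negative as expected for a sink.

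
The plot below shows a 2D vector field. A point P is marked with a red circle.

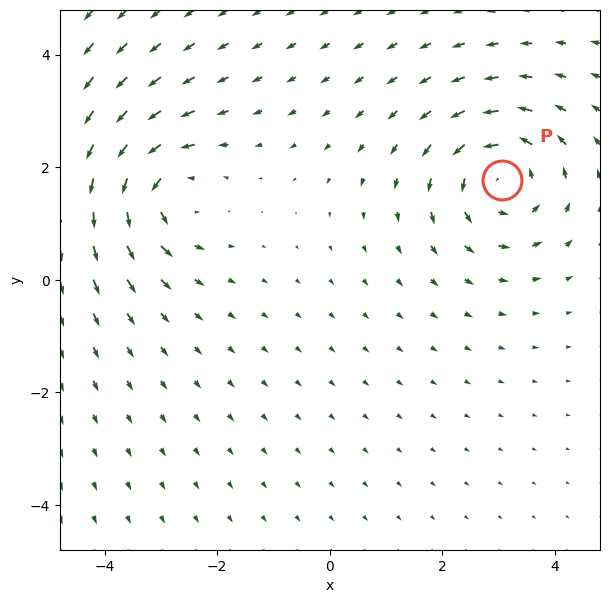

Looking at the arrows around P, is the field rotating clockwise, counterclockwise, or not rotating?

counterclockwise

Near P at (3.1, 1.8) the arrows circulate counterclockwise. The curl (z-component) there is about +4; positive curl means counterclockwise rotation.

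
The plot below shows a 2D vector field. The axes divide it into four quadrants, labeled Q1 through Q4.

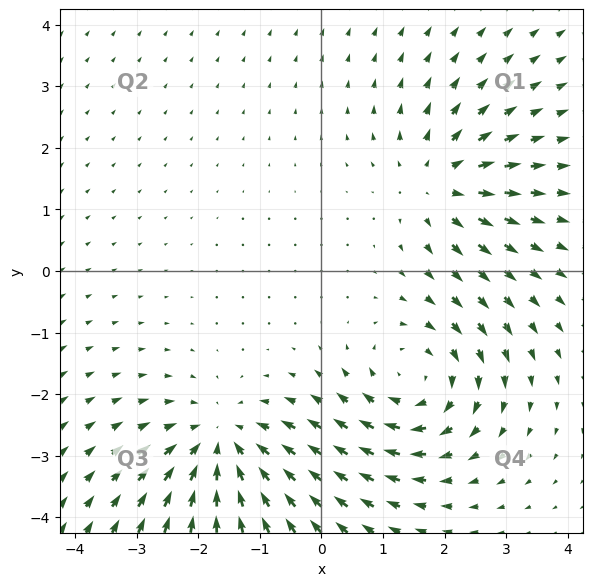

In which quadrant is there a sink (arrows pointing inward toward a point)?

The sink sits at approximately (-1.6, -2.8), which lies in quadrant Q3. The divergence there is about -5, negative as expected for a sink.

Q3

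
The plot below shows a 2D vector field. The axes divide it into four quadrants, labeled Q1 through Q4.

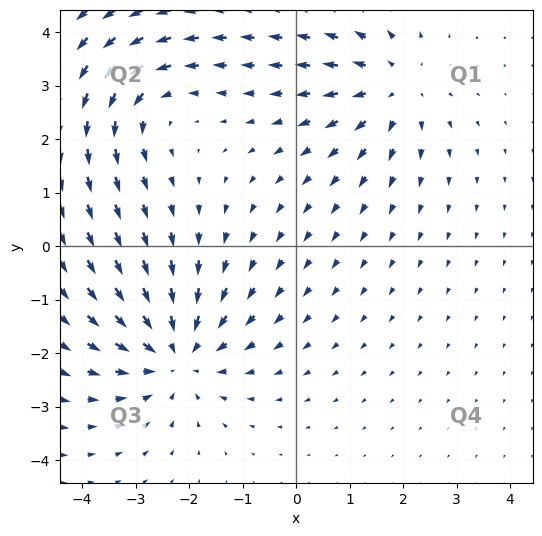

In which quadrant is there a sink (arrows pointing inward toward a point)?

The sink sits at approximately (-2.2, -2.0), which lies in quadrant Q3. The divergence there is about -4, negative as expected for a sink.

Q3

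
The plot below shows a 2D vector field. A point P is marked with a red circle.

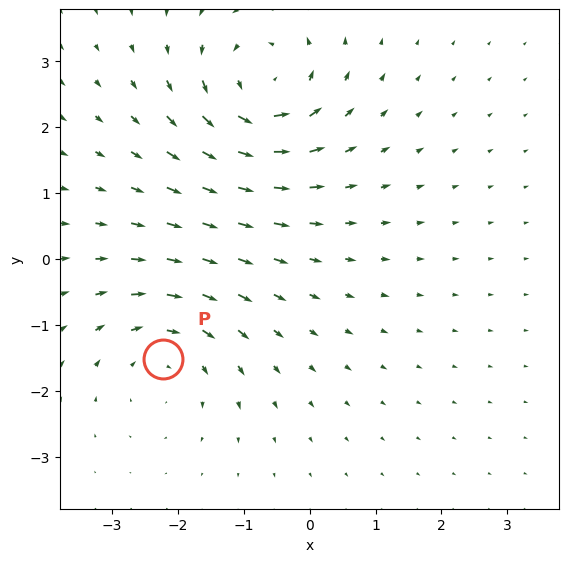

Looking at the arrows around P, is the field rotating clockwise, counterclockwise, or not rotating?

clockwise

Near P at (-2.2, -1.5) the arrows circulate clockwise. The curl (z-component) there is about -3; negative curl means clockwise rotation.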